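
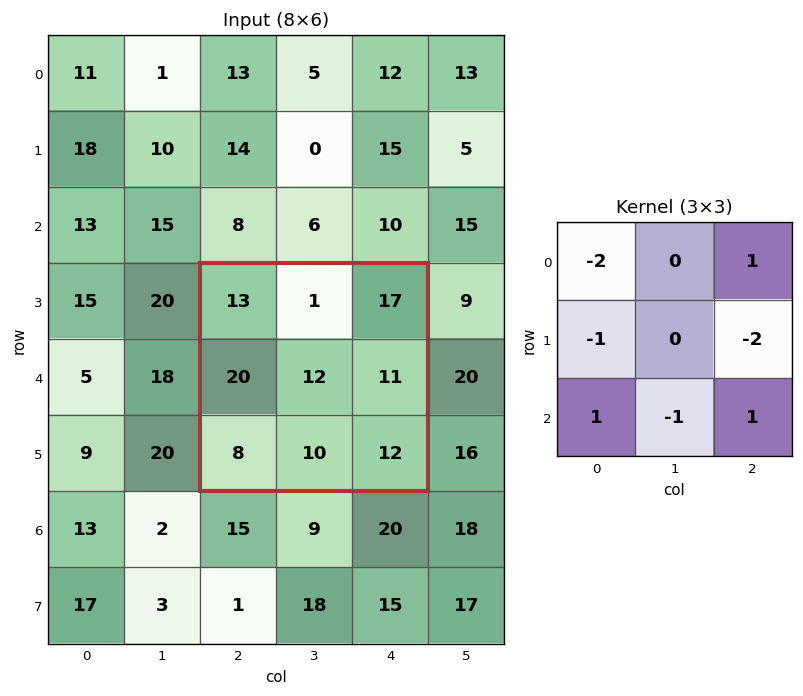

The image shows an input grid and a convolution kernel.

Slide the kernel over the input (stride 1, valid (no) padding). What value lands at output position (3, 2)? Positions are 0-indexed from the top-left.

-41

The receptive field on the input at this output position is [13 1 17 / 20 12 11 / 8 10 12]. Elementwise product with the kernel and sum: 13·-2 + 17·1 + 20·-1 + 11·-2 + 8·1 + 10·-1 + 12·1.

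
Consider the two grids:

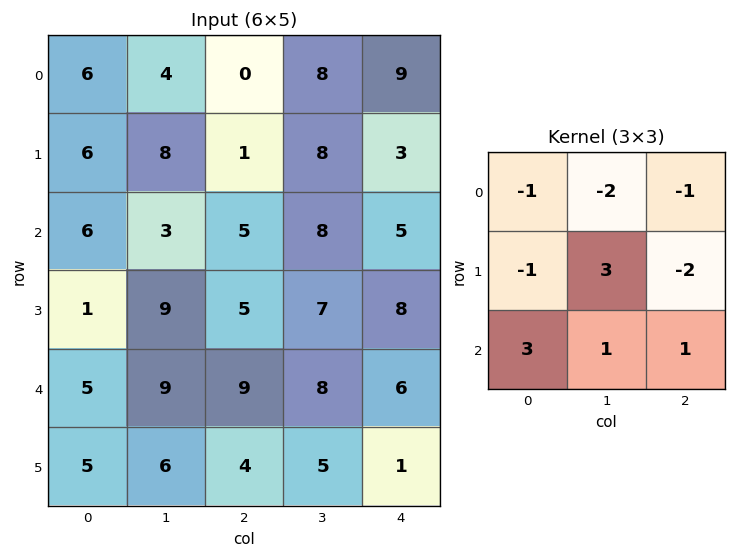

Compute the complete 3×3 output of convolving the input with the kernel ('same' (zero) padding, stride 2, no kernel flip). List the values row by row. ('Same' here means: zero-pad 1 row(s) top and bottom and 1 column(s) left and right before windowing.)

Output[0,0]: The receptive field on the zero-padded input at this output position is [0 0 0 / 0 6 4 / 0 6 8]. Elementwise product with the kernel and sum: 0·-1 + 0·-2 + 0·-1 + 0·-1 + 6·3 + 4·-2 + 0·3 + 6·1 + 8·1.
Output[0,1]: The receptive field on the zero-padded input at this output position is [0 0 0 / 4 0 8 / 8 1 8]. Elementwise product with the kernel and sum: 0·-1 + 0·-2 + 0·-1 + 4·-1 + 0·3 + 8·-2 + 8·3 + 1·1 + 8·1.

24 13 46
2 17 22
-3 3 3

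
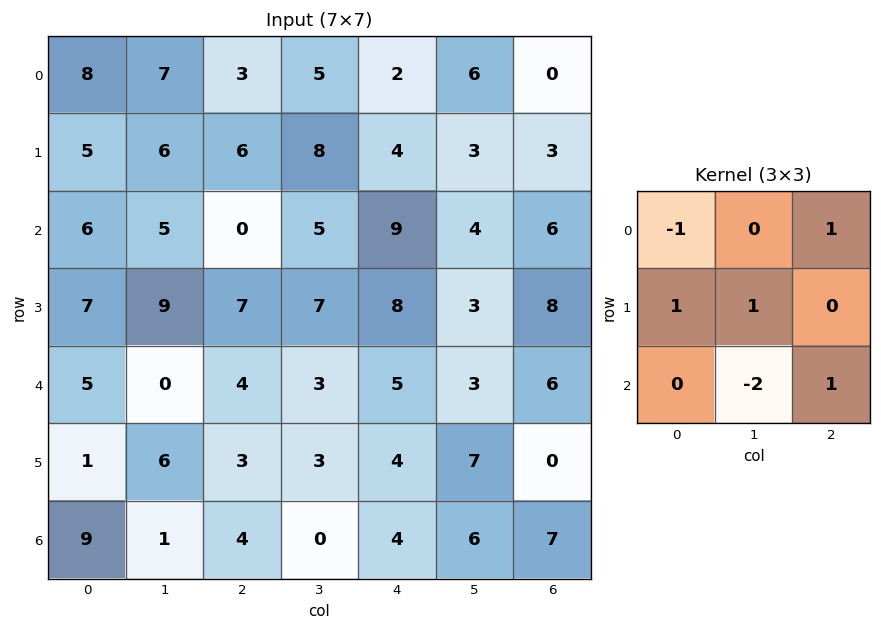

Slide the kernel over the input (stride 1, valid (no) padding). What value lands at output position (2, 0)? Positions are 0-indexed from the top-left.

14

The receptive field on the input at this output position is [6 5 0 / 7 9 7 / 5 0 4]. Elementwise product with the kernel and sum: 6·-1 + 0·1 + 7·1 + 9·1 + 0·-2 + 4·1.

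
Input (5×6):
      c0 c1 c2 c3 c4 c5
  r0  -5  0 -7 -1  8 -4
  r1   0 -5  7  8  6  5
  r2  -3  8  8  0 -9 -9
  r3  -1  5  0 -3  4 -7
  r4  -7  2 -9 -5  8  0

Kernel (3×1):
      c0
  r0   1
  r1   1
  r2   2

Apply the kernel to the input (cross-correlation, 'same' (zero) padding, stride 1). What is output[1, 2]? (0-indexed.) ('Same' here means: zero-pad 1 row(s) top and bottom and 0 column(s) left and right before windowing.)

16

The receptive field on the zero-padded input at this output position is [-7 / 7 / 8]. Elementwise product with the kernel and sum: -7·1 + 7·1 + 8·2.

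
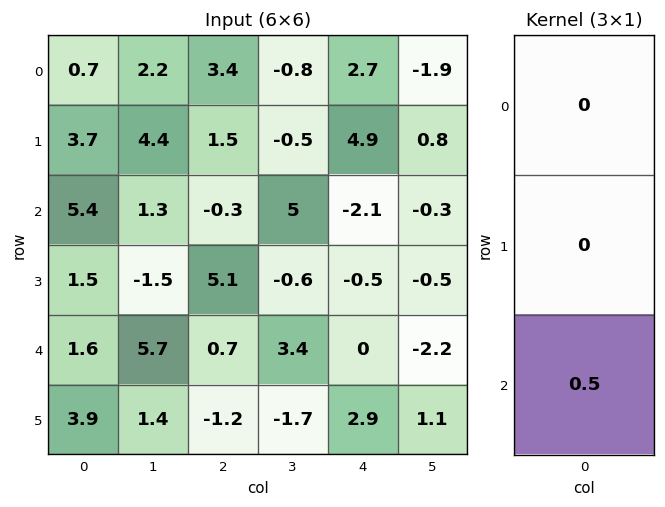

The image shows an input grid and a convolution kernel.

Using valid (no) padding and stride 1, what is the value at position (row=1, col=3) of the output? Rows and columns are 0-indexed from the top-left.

The receptive field on the input at this output position is [-0.5 / 5 / -0.6]. Elementwise product with the kernel and sum: -0.6·0.5.

-0.3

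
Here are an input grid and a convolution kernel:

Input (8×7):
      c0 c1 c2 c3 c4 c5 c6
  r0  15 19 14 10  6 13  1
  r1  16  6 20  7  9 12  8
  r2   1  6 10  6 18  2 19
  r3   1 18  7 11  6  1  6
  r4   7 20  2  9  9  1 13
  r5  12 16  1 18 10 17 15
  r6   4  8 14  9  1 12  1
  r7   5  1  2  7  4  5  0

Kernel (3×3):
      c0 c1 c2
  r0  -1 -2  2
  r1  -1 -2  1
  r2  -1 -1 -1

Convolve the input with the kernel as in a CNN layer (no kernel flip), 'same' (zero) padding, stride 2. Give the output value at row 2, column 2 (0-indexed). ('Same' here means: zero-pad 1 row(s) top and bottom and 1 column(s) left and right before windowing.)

The receptive field on the zero-padded input at this output position is [11 6 1 / 9 9 1 / 18 10 17]. Elementwise product with the kernel and sum: 11·-1 + 6·-2 + 1·2 + 9·-1 + 9·-2 + 1·1 + 18·-1 + 10·-1 + 17·-1.

-92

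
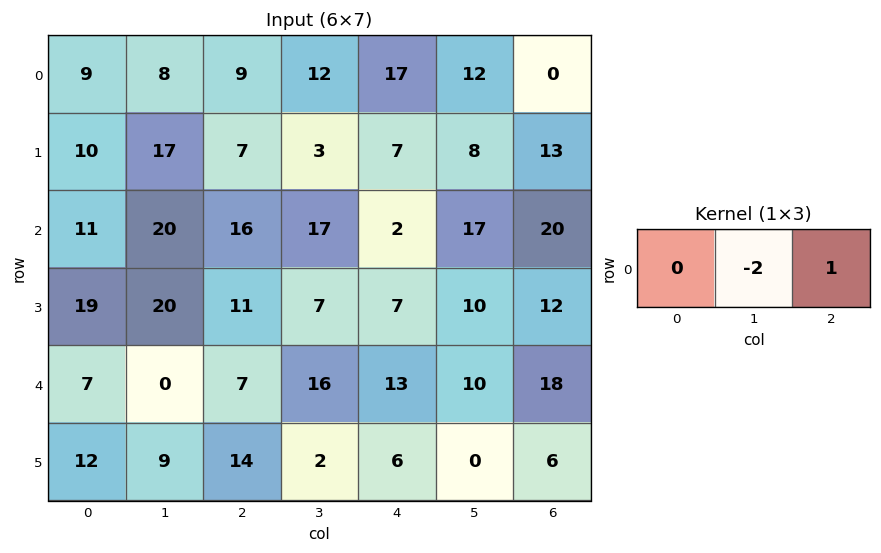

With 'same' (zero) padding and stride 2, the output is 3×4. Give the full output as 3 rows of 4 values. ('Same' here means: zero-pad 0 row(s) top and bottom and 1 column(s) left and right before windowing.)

Output[0,0]: The receptive field on the zero-padded input at this output position is [0 9 8]. Elementwise product with the kernel and sum: 9·-2 + 8·1.
Output[0,1]: The receptive field on the zero-padded input at this output position is [8 9 12]. Elementwise product with the kernel and sum: 9·-2 + 12·1.

-10 -6 -22 0
-2 -15 13 -40
-14 2 -16 -36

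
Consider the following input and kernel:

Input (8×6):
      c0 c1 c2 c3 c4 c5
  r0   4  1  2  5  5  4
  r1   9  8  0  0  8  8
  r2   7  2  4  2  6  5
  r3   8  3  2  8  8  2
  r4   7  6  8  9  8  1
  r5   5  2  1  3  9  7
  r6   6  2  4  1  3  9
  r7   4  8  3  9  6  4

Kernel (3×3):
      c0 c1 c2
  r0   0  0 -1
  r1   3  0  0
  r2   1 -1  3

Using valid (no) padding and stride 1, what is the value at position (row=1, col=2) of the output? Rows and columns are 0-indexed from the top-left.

The receptive field on the input at this output position is [0 0 8 / 4 2 6 / 2 8 8]. Elementwise product with the kernel and sum: 8·-1 + 4·3 + 2·1 + 8·-1 + 8·3.

22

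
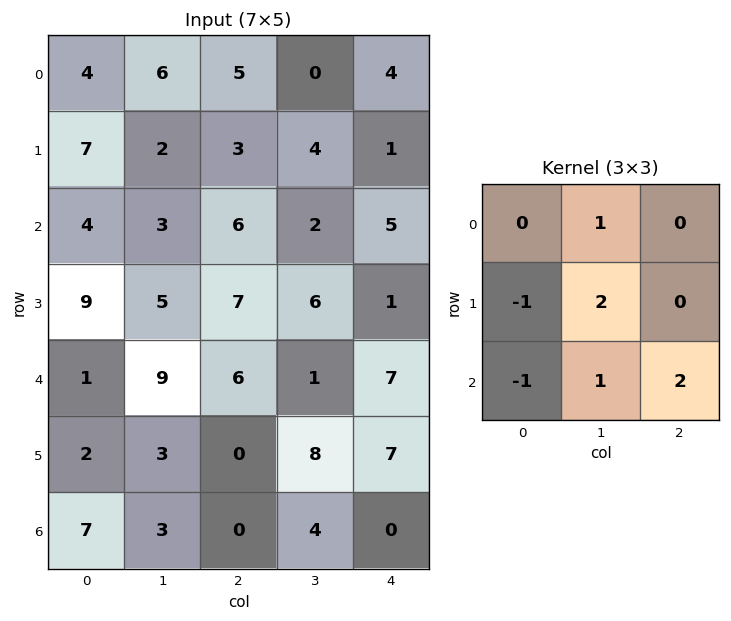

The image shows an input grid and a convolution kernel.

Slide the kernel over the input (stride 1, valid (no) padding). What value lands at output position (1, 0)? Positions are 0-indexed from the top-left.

14

The receptive field on the input at this output position is [7 2 3 / 4 3 6 / 9 5 7]. Elementwise product with the kernel and sum: 2·1 + 4·-1 + 3·2 + 9·-1 + 5·1 + 7·2.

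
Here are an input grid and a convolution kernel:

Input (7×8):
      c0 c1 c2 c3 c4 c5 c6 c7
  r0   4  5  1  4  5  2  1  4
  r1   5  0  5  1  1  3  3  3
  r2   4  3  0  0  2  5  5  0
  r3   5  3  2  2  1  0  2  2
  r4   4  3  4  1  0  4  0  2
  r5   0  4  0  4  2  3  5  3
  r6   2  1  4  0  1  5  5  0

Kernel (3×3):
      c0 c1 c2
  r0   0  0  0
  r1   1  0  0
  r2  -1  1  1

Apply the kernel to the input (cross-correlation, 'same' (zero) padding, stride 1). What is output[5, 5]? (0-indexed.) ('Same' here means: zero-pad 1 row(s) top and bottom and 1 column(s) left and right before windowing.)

The receptive field on the zero-padded input at this output position is [0 4 0 / 2 3 5 / 1 5 5]. Elementwise product with the kernel and sum: 2·1 + 1·-1 + 5·1 + 5·1.

11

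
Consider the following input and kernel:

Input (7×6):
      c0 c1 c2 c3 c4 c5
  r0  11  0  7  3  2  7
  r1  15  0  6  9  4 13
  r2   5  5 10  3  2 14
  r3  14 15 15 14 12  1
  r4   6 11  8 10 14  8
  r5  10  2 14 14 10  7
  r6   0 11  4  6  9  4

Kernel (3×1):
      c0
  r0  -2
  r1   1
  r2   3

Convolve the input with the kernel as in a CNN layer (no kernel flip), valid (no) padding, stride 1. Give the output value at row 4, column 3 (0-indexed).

The receptive field on the input at this output position is [10 / 14 / 6]. Elementwise product with the kernel and sum: 10·-2 + 14·1 + 6·3.

12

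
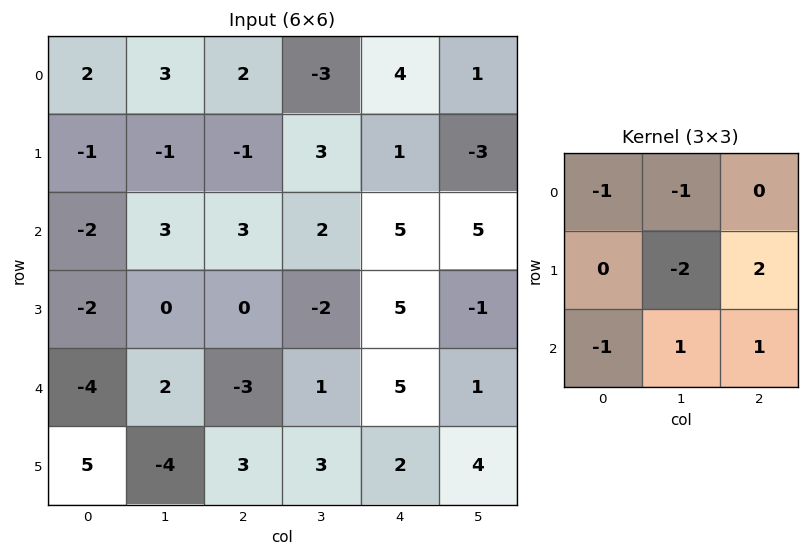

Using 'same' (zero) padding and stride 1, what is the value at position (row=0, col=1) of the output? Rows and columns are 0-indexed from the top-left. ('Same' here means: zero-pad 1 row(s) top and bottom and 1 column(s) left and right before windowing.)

-3

The receptive field on the zero-padded input at this output position is [0 0 0 / 2 3 2 / -1 -1 -1]. Elementwise product with the kernel and sum: 0·-1 + 0·-1 + 3·-2 + 2·2 + -1·-1 + -1·1 + -1·1.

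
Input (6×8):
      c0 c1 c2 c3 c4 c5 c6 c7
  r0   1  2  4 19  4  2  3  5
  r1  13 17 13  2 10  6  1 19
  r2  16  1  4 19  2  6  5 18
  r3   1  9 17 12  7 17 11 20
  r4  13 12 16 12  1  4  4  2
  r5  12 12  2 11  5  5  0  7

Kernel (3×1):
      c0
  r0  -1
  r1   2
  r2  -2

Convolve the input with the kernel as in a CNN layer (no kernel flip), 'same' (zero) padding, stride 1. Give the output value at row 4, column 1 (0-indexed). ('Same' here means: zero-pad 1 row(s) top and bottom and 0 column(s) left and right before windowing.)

The receptive field on the zero-padded input at this output position is [9 / 12 / 12]. Elementwise product with the kernel and sum: 9·-1 + 12·2 + 12·-2.

-9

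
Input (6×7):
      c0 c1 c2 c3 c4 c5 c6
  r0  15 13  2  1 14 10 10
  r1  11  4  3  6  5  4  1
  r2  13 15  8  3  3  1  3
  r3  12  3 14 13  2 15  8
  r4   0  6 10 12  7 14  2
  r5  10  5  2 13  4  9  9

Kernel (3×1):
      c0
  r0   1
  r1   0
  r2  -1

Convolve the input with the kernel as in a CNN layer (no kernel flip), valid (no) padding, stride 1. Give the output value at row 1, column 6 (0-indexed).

The receptive field on the input at this output position is [1 / 3 / 8]. Elementwise product with the kernel and sum: 1·1 + 8·-1.

-7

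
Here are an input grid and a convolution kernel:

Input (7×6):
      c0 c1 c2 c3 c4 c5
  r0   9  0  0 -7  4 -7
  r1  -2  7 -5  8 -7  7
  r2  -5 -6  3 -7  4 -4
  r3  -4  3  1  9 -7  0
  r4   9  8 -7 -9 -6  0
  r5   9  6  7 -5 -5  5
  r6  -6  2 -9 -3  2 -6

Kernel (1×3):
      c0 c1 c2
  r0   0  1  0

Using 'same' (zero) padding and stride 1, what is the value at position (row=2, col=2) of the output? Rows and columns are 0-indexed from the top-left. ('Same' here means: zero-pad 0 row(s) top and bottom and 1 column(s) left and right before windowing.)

The receptive field on the zero-padded input at this output position is [-6 3 -7]. Elementwise product with the kernel and sum: 3·1.

3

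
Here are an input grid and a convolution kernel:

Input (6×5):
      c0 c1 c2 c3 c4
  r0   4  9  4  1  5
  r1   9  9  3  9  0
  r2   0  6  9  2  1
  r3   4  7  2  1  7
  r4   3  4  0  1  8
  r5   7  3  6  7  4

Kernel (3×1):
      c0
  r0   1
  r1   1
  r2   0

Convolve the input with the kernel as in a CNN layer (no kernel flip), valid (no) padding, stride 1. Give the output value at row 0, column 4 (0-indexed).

5

The receptive field on the input at this output position is [5 / 0 / 1]. Elementwise product with the kernel and sum: 5·1 + 0·1.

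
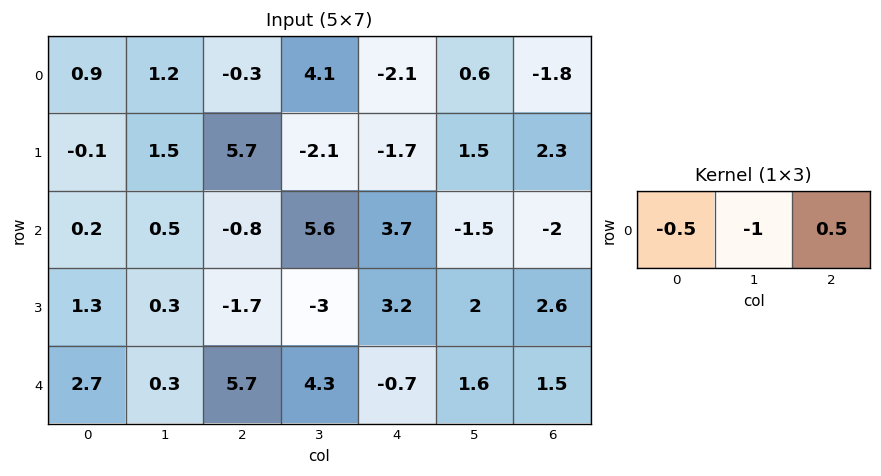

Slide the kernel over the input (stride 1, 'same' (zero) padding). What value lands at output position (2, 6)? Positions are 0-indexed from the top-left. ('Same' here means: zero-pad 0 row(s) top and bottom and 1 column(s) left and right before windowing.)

The receptive field on the zero-padded input at this output position is [-1.5 -2 0]. Elementwise product with the kernel and sum: -1.5·-0.5 + -2·-1 + 0·0.5.

2.75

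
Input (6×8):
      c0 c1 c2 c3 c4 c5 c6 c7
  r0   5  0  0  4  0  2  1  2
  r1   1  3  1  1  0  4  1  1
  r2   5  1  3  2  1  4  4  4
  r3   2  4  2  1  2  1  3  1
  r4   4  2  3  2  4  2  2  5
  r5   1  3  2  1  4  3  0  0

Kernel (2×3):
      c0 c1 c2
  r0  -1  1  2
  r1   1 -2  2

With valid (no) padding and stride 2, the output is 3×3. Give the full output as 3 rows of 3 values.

Output[0,0]: The receptive field on the input at this output position is [5 0 0 / 1 3 1]. Elementwise product with the kernel and sum: 5·-1 + 0·1 + 0·2 + 1·1 + 3·-2 + 1·2.
Output[0,1]: The receptive field on the input at this output position is [0 4 0 / 1 1 0]. Elementwise product with the kernel and sum: 0·-1 + 4·1 + 0·2 + 1·1 + 1·-2 + 0·2.

-8 3 -2
0 5 17
3 15 0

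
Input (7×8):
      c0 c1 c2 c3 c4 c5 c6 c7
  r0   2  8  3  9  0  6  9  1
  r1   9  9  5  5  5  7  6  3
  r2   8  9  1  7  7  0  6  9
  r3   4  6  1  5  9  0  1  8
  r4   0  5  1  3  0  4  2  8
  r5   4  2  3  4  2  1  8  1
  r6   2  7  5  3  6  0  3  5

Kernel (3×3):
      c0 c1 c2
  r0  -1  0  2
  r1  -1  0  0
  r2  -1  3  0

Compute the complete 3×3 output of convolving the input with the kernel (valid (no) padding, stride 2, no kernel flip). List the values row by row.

Output[0,0]: The receptive field on the input at this output position is [2 8 3 / 9 9 5 / 8 9 1]. Elementwise product with the kernel and sum: 2·-1 + 3·2 + 9·-1 + 8·-1 + 9·3.

14 12 6
5 20 8
17 0 -4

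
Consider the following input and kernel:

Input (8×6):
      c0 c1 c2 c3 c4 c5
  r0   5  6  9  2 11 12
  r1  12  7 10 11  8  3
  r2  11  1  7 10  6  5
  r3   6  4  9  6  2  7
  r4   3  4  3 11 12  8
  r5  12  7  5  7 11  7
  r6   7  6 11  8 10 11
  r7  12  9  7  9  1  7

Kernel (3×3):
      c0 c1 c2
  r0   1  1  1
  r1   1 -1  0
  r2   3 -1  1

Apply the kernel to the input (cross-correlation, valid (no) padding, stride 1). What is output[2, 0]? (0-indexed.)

29

The receptive field on the input at this output position is [11 1 7 / 6 4 9 / 3 4 3]. Elementwise product with the kernel and sum: 11·1 + 1·1 + 7·1 + 6·1 + 4·-1 + 3·3 + 4·-1 + 3·1.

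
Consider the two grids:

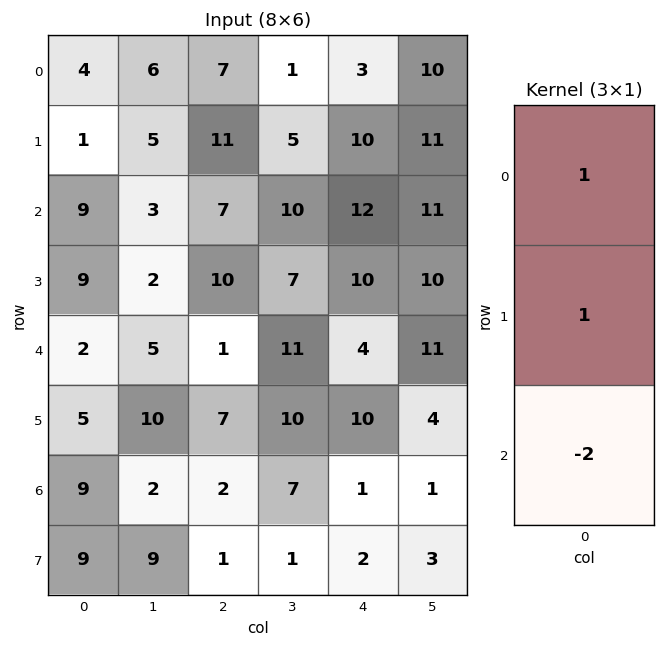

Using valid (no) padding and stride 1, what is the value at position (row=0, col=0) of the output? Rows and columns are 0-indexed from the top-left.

-13

The receptive field on the input at this output position is [4 / 1 / 9]. Elementwise product with the kernel and sum: 4·1 + 1·1 + 9·-2.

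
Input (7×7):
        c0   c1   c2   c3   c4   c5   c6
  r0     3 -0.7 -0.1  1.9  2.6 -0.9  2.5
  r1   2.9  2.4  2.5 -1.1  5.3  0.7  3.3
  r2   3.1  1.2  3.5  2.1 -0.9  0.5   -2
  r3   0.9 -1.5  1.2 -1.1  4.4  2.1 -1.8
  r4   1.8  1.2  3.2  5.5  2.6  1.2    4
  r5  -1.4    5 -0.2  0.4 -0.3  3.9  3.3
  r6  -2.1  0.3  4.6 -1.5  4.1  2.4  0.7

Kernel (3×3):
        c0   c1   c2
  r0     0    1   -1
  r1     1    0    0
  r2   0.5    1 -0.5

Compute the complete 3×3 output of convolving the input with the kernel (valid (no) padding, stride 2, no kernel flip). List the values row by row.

Output[0,0]: The receptive field on the input at this output position is [3 -0.7 -0.1 / 2.9 2.4 2.5 / 3.1 1.2 3.5]. Elementwise product with the kernel and sum: -0.7·1 + -0.1·-1 + 2.9·1 + 3.1·0.5 + 1.2·1 + 3.5·-0.5.

3.3 6.1 2.95
-0.9 10 7.4
-6.45 1.45 1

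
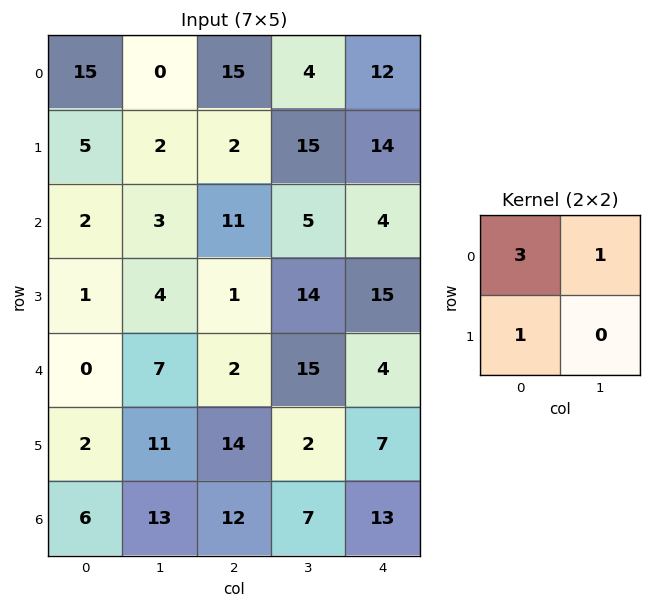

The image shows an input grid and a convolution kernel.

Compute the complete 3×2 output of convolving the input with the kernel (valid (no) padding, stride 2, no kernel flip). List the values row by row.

50 51
10 39
9 35

Output[0,0]: The receptive field on the input at this output position is [15 0 / 5 2]. Elementwise product with the kernel and sum: 15·3 + 0·1 + 5·1.
Output[0,1]: The receptive field on the input at this output position is [15 4 / 2 15]. Elementwise product with the kernel and sum: 15·3 + 4·1 + 2·1.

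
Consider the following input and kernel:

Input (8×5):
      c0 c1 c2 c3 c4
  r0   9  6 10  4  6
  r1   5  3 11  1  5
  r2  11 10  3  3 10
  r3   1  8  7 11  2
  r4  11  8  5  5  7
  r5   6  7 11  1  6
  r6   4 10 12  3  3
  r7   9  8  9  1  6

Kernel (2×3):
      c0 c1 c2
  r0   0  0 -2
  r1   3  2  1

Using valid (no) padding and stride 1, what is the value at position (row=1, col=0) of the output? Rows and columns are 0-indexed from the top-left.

The receptive field on the input at this output position is [5 3 11 / 11 10 3]. Elementwise product with the kernel and sum: 11·-2 + 11·3 + 10·2 + 3·1.

34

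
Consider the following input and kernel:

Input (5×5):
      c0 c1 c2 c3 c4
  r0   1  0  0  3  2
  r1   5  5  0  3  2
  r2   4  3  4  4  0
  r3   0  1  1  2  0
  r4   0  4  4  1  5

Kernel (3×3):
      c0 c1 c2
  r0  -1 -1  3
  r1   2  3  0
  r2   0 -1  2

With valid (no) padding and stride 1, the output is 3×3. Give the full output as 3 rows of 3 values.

29 23 8
8 25 21
12 8 9

Output[0,0]: The receptive field on the input at this output position is [1 0 0 / 5 5 0 / 4 3 4]. Elementwise product with the kernel and sum: 1·-1 + 0·-1 + 0·3 + 5·2 + 5·3 + 3·-1 + 4·2.
Output[0,1]: The receptive field on the input at this output position is [0 0 3 / 5 0 3 / 3 4 4]. Elementwise product with the kernel and sum: 0·-1 + 0·-1 + 3·3 + 5·2 + 0·3 + 4·-1 + 4·2.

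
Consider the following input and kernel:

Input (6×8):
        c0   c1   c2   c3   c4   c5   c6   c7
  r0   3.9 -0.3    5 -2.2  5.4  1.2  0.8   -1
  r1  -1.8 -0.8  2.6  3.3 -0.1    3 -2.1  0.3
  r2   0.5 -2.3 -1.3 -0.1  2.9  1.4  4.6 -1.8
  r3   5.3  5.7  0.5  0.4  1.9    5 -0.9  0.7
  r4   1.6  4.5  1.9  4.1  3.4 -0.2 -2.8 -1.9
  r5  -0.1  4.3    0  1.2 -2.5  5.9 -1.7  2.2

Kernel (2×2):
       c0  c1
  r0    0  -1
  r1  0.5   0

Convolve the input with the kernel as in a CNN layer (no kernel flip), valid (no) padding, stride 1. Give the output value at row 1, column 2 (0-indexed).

-3.95

The receptive field on the input at this output position is [2.6 3.3 / -1.3 -0.1]. Elementwise product with the kernel and sum: 3.3·-1 + -1.3·0.5.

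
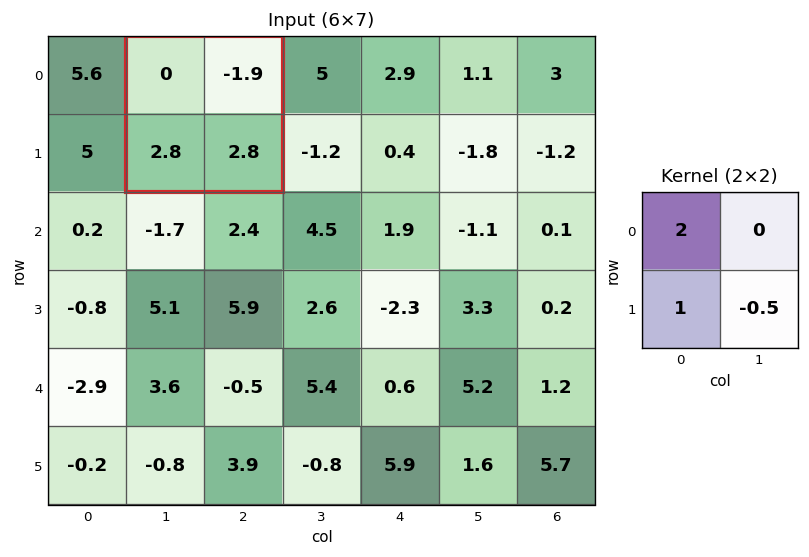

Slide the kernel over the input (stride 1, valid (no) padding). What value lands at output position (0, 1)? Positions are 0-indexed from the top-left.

1.4

The receptive field on the input at this output position is [0 -1.9 / 2.8 2.8]. Elementwise product with the kernel and sum: 0·2 + 2.8·1 + 2.8·-0.5.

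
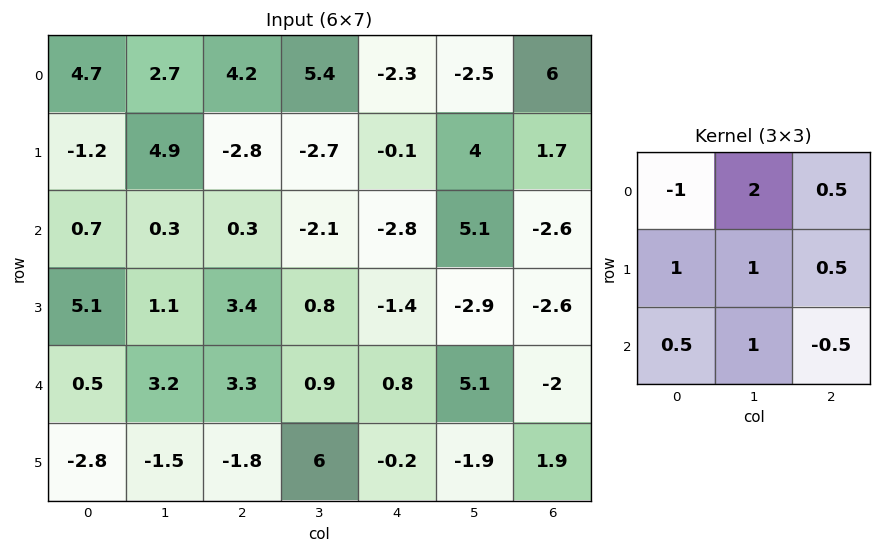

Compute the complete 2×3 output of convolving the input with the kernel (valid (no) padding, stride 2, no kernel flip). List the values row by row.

5.6 -0.65 10.05
9.75 -0.25 12.6

Output[0,0]: The receptive field on the input at this output position is [4.7 2.7 4.2 / -1.2 4.9 -2.8 / 0.7 0.3 0.3]. Elementwise product with the kernel and sum: 4.7·-1 + 2.7·2 + 4.2·0.5 + -1.2·1 + 4.9·1 + -2.8·0.5 + 0.7·0.5 + 0.3·1 + 0.3·-0.5.
Output[0,1]: The receptive field on the input at this output position is [4.2 5.4 -2.3 / -2.8 -2.7 -0.1 / 0.3 -2.1 -2.8]. Elementwise product with the kernel and sum: 4.2·-1 + 5.4·2 + -2.3·0.5 + -2.8·1 + -2.7·1 + -0.1·0.5 + 0.3·0.5 + -2.1·1 + -2.8·-0.5.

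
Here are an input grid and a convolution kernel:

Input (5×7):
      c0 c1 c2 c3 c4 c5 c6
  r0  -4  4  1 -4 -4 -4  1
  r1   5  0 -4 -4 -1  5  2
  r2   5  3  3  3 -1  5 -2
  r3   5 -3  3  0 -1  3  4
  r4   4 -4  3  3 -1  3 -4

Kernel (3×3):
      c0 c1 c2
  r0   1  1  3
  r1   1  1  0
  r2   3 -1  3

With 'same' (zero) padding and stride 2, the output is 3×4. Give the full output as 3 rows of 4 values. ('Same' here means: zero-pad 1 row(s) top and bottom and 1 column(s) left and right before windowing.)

Output[0,0]: The receptive field on the zero-padded input at this output position is [0 0 0 / 0 -4 4 / 0 5 0]. Elementwise product with the kernel and sum: 0·1 + 0·1 + 0·3 + 0·1 + -4·1 + 0·3 + 5·-1 + 0·3.
Output[0,1]: The receptive field on the zero-padded input at this output position is [0 0 0 / 4 1 -4 / 0 -4 -4]. Elementwise product with the kernel and sum: 0·1 + 0·1 + 0·3 + 4·1 + 1·1 + 0·3 + -4·-1 + -4·3.

-9 -3 -4 10
-4 -22 22 15
0 -1 10 6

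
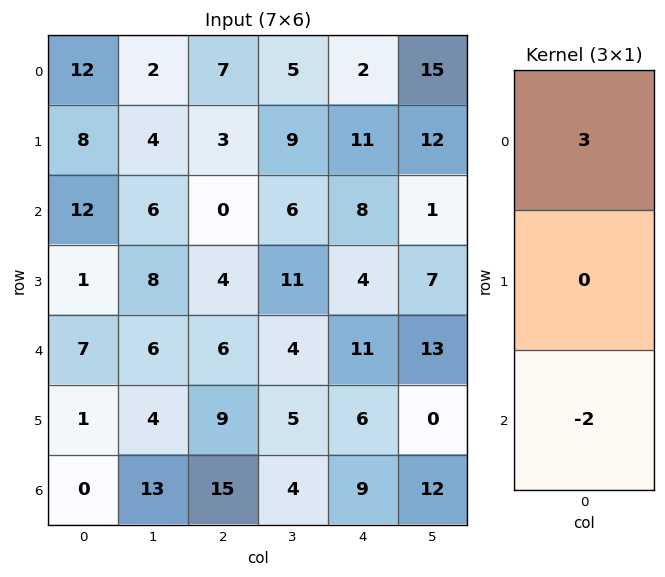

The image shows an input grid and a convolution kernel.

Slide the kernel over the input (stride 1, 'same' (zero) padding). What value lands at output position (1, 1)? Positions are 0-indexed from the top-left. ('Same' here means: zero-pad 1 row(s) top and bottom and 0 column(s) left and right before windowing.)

The receptive field on the zero-padded input at this output position is [2 / 4 / 6]. Elementwise product with the kernel and sum: 2·3 + 6·-2.

-6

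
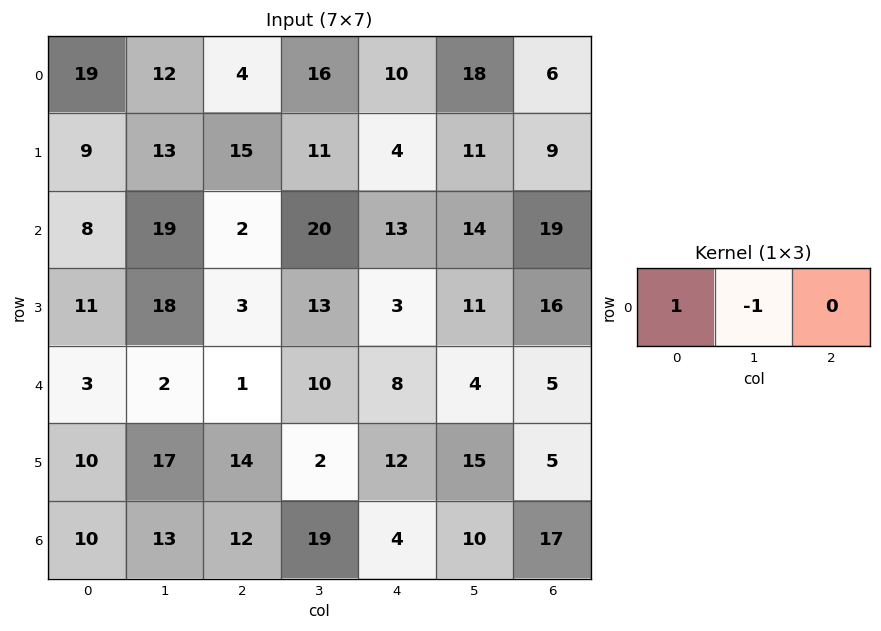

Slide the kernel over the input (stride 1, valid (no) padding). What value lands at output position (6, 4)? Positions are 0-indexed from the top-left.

The receptive field on the input at this output position is [4 10 17]. Elementwise product with the kernel and sum: 4·1 + 10·-1.

-6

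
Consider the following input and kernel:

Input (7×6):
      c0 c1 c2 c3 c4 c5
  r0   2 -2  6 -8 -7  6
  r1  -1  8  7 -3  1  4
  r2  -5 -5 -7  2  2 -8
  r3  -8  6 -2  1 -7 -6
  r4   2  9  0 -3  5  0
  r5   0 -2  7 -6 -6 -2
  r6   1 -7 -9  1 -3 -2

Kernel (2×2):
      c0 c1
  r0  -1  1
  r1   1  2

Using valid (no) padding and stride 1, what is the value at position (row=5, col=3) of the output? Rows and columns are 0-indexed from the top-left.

The receptive field on the input at this output position is [-6 -6 / 1 -3]. Elementwise product with the kernel and sum: -6·-1 + -6·1 + 1·1 + -3·2.

-5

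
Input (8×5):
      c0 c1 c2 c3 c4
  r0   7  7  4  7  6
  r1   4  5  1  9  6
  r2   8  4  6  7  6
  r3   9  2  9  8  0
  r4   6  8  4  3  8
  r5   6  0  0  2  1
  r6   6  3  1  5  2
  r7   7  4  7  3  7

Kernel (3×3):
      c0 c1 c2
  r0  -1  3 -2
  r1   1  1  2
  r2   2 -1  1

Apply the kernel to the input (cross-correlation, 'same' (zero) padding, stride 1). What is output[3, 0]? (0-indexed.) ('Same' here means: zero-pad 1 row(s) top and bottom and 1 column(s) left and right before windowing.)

31

The receptive field on the zero-padded input at this output position is [0 8 4 / 0 9 2 / 0 6 8]. Elementwise product with the kernel and sum: 0·-1 + 8·3 + 4·-2 + 0·1 + 9·1 + 2·2 + 0·2 + 6·-1 + 8·1.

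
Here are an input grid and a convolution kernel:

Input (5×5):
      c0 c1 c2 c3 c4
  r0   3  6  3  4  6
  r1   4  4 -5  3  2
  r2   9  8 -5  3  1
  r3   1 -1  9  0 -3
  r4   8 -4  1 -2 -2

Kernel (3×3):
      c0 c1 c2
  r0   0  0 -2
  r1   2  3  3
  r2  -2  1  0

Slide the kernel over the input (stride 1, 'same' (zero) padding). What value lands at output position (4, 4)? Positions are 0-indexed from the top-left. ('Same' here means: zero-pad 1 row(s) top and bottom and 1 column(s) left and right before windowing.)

The receptive field on the zero-padded input at this output position is [0 -3 0 / -2 -2 0 / 0 0 0]. Elementwise product with the kernel and sum: 0·-2 + -2·2 + -2·3 + 0·3 + 0·-2 + 0·1.

-10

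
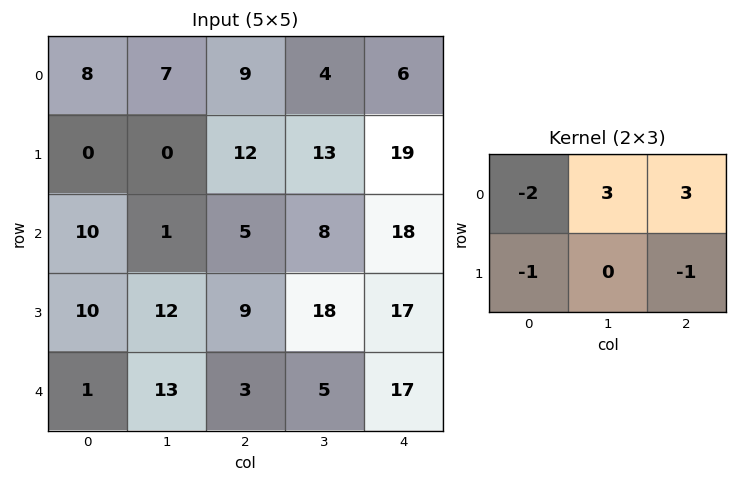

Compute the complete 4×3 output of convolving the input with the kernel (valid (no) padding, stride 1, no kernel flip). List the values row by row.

20 12 -19
21 66 49
-21 7 42
39 39 67

Output[0,0]: The receptive field on the input at this output position is [8 7 9 / 0 0 12]. Elementwise product with the kernel and sum: 8·-2 + 7·3 + 9·3 + 0·-1 + 12·-1.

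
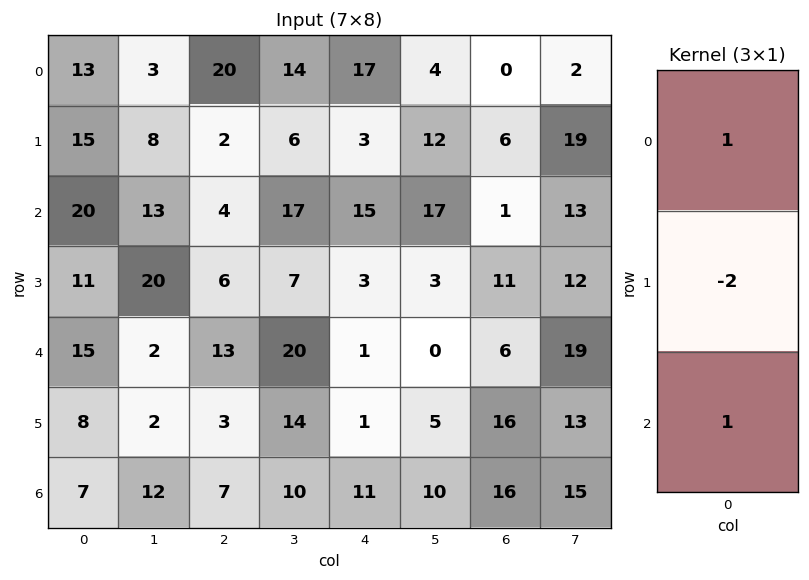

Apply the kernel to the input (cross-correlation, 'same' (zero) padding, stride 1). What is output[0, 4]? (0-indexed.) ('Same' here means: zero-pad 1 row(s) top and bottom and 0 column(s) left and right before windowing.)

-31

The receptive field on the zero-padded input at this output position is [0 / 17 / 3]. Elementwise product with the kernel and sum: 0·1 + 17·-2 + 3·1.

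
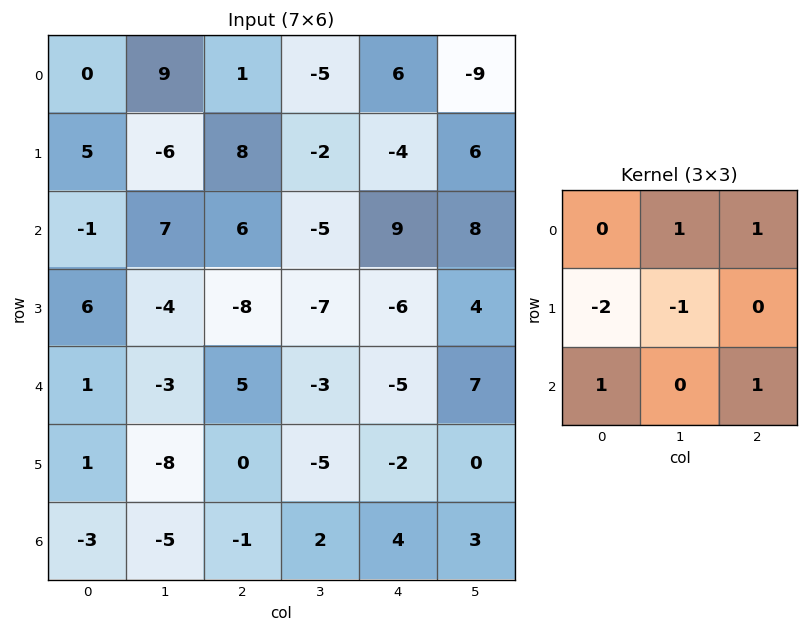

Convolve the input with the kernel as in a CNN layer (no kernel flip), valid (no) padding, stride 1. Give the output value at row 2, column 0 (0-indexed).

The receptive field on the input at this output position is [-1 7 6 / 6 -4 -8 / 1 -3 5]. Elementwise product with the kernel and sum: 7·1 + 6·1 + 6·-2 + -4·-1 + 1·1 + 5·1.

11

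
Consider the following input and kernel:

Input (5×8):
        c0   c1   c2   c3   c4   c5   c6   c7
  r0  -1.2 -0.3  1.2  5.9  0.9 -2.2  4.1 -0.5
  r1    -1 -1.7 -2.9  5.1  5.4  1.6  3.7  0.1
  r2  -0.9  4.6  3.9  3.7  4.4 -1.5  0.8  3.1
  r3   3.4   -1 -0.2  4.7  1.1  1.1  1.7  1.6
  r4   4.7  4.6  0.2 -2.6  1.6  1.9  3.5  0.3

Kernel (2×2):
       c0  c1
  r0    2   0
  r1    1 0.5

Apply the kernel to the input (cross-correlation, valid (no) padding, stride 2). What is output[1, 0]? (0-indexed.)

1.1

The receptive field on the input at this output position is [-0.9 4.6 / 3.4 -1]. Elementwise product with the kernel and sum: -0.9·2 + 3.4·1 + -1·0.5.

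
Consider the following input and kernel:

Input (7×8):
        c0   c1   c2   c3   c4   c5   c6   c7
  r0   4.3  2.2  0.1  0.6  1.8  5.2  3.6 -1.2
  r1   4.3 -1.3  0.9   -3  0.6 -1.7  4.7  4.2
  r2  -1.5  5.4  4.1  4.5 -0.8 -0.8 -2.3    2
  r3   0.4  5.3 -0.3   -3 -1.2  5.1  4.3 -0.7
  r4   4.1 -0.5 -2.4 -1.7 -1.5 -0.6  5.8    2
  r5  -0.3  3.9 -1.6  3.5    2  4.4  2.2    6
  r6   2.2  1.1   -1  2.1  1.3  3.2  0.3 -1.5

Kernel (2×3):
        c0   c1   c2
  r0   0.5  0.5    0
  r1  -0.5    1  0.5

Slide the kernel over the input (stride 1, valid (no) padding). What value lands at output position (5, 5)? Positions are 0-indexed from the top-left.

1.25

The receptive field on the input at this output position is [4.4 2.2 6 / 3.2 0.3 -1.5]. Elementwise product with the kernel and sum: 4.4·0.5 + 2.2·0.5 + 3.2·-0.5 + 0.3·1 + -1.5·0.5.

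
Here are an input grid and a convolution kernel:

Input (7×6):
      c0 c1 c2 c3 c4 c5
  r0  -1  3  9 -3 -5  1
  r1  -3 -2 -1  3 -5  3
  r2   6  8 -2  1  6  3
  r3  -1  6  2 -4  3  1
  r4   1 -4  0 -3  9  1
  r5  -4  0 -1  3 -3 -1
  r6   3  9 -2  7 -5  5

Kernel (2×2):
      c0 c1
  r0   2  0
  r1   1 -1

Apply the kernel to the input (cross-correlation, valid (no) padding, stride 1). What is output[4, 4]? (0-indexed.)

The receptive field on the input at this output position is [9 1 / -3 -1]. Elementwise product with the kernel and sum: 9·2 + -3·1 + -1·-1.

16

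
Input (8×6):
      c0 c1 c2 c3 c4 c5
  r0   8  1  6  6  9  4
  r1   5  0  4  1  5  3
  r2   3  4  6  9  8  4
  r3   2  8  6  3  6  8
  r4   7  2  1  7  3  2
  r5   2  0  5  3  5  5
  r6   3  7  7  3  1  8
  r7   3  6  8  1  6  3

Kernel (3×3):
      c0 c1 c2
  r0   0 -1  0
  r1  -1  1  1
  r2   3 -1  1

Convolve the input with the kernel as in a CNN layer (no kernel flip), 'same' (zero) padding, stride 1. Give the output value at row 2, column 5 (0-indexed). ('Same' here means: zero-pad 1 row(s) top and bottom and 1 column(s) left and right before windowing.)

3

The receptive field on the zero-padded input at this output position is [5 3 0 / 8 4 0 / 6 8 0]. Elementwise product with the kernel and sum: 3·-1 + 8·-1 + 4·1 + 0·1 + 6·3 + 8·-1 + 0·1.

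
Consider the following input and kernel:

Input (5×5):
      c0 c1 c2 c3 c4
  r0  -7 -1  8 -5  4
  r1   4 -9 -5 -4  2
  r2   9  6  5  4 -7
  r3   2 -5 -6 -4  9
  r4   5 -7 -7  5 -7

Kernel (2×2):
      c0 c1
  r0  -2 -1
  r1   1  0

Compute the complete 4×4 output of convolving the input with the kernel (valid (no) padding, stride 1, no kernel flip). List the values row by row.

Output[0,0]: The receptive field on the input at this output position is [-7 -1 / 4 -9]. Elementwise product with the kernel and sum: -7·-2 + -1·-1 + 4·1.

19 -15 -16 2
10 29 19 10
-22 -22 -20 -5
6 9 9 4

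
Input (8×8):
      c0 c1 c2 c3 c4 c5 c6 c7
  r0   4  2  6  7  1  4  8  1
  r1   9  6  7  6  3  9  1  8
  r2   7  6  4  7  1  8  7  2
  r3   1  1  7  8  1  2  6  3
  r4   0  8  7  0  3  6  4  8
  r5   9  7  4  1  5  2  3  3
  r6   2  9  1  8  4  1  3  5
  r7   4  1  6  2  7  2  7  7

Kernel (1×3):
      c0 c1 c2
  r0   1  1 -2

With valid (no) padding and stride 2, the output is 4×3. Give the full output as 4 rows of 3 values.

-6 11 -11
5 9 -5
-6 1 1
9 1 -1

Output[0,0]: The receptive field on the input at this output position is [4 2 6]. Elementwise product with the kernel and sum: 4·1 + 2·1 + 6·-2.
Output[0,1]: The receptive field on the input at this output position is [6 7 1]. Elementwise product with the kernel and sum: 6·1 + 7·1 + 1·-2.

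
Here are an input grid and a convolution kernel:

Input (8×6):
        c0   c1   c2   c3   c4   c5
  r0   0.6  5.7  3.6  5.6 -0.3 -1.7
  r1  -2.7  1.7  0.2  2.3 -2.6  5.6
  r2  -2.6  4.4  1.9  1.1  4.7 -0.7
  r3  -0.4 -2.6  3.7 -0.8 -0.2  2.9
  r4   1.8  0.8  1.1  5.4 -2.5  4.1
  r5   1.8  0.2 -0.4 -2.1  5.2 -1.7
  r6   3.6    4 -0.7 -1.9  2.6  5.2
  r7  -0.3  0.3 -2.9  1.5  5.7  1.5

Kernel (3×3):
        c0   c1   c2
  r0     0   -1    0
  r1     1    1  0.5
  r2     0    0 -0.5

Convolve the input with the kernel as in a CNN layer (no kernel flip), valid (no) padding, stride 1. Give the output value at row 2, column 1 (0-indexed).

-3.9

The receptive field on the input at this output position is [4.4 1.9 1.1 / -2.6 3.7 -0.8 / 0.8 1.1 5.4]. Elementwise product with the kernel and sum: 1.9·-1 + -2.6·1 + 3.7·1 + -0.8·0.5 + 5.4·-0.5.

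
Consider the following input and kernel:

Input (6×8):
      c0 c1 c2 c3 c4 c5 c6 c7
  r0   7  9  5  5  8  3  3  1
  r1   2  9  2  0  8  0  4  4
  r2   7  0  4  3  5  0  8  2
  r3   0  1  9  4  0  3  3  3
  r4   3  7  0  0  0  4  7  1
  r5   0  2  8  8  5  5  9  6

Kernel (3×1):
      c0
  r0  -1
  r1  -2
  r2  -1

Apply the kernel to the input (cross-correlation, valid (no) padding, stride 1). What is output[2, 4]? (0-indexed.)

The receptive field on the input at this output position is [5 / 0 / 0]. Elementwise product with the kernel and sum: 5·-1 + 0·-2 + 0·-1.

-5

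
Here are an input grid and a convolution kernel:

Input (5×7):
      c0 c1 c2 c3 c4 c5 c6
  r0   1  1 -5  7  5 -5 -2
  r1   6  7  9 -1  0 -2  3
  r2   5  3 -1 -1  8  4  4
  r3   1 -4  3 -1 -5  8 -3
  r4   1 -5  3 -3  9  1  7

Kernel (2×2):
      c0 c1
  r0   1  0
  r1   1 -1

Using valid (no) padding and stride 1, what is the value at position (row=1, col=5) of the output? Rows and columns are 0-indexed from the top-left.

The receptive field on the input at this output position is [-2 3 / 4 4]. Elementwise product with the kernel and sum: -2·1 + 4·1 + 4·-1.

-2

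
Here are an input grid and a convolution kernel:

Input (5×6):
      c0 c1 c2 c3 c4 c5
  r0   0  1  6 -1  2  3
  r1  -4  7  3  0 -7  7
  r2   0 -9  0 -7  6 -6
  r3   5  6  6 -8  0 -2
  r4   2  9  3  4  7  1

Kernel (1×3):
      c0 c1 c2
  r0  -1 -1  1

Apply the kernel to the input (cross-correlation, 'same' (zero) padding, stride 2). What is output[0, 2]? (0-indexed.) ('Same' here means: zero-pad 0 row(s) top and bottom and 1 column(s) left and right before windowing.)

The receptive field on the zero-padded input at this output position is [-1 2 3]. Elementwise product with the kernel and sum: -1·-1 + 2·-1 + 3·1.

2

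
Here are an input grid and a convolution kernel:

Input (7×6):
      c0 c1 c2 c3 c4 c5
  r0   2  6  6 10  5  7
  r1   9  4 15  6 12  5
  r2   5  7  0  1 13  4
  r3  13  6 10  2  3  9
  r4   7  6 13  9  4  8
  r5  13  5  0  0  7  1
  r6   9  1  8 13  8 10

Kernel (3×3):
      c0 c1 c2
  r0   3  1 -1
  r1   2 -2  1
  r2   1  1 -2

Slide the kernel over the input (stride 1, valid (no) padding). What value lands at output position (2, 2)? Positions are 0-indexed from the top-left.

The receptive field on the input at this output position is [0 1 13 / 10 2 3 / 13 9 4]. Elementwise product with the kernel and sum: 0·3 + 1·1 + 13·-1 + 10·2 + 2·-2 + 3·1 + 13·1 + 9·1 + 4·-2.

21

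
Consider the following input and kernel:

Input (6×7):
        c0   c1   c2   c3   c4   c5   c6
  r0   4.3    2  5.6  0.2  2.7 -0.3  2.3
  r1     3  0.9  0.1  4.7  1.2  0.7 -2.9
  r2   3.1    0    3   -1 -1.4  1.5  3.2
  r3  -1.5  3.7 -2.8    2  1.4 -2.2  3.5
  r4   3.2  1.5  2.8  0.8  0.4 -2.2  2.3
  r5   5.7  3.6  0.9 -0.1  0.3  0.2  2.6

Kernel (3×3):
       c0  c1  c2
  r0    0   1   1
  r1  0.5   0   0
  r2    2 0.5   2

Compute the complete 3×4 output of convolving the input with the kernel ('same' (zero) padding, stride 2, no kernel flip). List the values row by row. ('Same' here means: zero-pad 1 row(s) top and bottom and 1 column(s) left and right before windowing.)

Output[0,0]: The receptive field on the zero-padded input at this output position is [0 0 0 / 0 4.3 2 / 0 3 0.9]. Elementwise product with the kernel and sum: 0·1 + 0·1 + 0·0.5 + 0·2 + 3·0.5 + 0.9·2.
Output[0,1]: The receptive field on the zero-padded input at this output position is [0 0 0 / 2 5.6 0.2 / 0.9 0.1 4.7]. Elementwise product with the kernel and sum: 0·1 + 0·1 + 2·0.5 + 0.9·2 + 0.1·0.5 + 4.7·2.

3.3 12.25 11.5 -0.2
10.55 14.8 1.7 -4.8
12.25 7.4 -0.05 4.1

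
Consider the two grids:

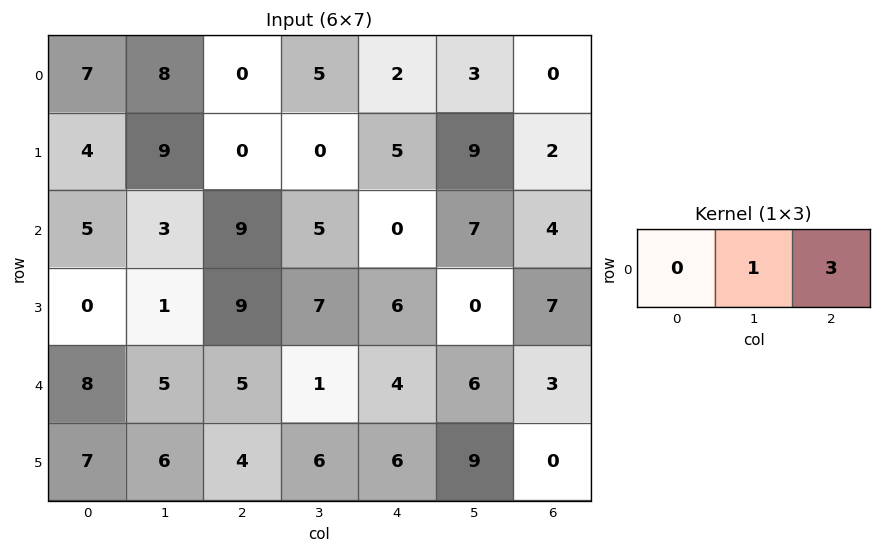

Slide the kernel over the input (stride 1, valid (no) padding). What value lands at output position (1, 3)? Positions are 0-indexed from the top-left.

The receptive field on the input at this output position is [0 5 9]. Elementwise product with the kernel and sum: 5·1 + 9·3.

32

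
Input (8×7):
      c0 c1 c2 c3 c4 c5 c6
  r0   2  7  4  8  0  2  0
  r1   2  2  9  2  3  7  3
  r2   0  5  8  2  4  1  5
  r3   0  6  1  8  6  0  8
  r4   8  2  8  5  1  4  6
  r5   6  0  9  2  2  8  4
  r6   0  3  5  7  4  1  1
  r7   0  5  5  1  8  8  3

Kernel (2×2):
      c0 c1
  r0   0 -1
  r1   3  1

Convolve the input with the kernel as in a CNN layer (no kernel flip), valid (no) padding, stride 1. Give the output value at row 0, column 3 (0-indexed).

9

The receptive field on the input at this output position is [8 0 / 2 3]. Elementwise product with the kernel and sum: 0·-1 + 2·3 + 3·1.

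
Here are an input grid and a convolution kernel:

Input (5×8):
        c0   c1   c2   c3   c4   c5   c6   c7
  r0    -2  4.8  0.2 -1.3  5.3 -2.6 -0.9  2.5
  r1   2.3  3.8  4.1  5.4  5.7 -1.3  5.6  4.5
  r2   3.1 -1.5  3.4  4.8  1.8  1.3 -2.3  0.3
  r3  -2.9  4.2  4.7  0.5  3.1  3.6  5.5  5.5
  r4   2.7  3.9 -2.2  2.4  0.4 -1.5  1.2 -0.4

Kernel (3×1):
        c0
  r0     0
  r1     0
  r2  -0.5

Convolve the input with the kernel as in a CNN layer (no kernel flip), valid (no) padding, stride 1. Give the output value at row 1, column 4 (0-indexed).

-1.55

The receptive field on the input at this output position is [5.7 / 1.8 / 3.1]. Elementwise product with the kernel and sum: 3.1·-0.5.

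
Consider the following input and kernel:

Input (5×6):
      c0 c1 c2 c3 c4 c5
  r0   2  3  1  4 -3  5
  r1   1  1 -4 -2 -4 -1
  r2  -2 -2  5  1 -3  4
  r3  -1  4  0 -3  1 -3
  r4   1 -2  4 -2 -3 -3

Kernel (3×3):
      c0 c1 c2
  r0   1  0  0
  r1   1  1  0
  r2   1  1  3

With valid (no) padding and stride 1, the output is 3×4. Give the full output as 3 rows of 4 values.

Output[0,0]: The receptive field on the input at this output position is [2 3 1 / 1 1 -4 / -2 -2 5]. Elementwise product with the kernel and sum: 2·1 + 1·1 + 1·1 + -2·1 + -2·1 + 5·3.

15 6 -8 8
0 -1 2 -15
12 -2 -5 -15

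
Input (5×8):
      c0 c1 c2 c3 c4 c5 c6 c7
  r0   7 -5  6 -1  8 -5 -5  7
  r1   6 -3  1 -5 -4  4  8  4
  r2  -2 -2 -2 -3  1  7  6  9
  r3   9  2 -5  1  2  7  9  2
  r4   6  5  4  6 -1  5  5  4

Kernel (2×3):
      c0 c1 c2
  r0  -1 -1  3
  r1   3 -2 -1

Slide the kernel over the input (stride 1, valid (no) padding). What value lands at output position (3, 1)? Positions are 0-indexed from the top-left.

7

The receptive field on the input at this output position is [2 -5 1 / 5 4 6]. Elementwise product with the kernel and sum: 2·-1 + -5·-1 + 1·3 + 5·3 + 4·-2 + 6·-1.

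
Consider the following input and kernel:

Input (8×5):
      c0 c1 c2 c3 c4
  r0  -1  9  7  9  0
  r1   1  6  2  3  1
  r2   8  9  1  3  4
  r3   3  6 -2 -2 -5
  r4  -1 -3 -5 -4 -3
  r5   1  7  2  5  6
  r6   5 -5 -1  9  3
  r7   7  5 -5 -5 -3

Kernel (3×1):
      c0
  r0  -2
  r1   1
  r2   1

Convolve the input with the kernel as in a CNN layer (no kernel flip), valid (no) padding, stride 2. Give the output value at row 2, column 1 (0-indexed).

The receptive field on the input at this output position is [-5 / 2 / -1]. Elementwise product with the kernel and sum: -5·-2 + 2·1 + -1·1.

11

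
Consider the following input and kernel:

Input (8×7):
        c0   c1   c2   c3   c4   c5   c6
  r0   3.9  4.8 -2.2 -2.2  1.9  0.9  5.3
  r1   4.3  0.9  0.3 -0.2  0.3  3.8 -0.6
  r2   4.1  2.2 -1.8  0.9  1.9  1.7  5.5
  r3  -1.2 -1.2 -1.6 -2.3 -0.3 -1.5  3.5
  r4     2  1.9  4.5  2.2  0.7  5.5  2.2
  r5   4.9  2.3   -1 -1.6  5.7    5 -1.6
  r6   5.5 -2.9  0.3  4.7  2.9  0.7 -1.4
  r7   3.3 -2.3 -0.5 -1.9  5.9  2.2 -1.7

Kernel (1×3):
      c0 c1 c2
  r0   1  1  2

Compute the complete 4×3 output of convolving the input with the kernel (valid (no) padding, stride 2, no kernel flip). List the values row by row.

4.3 -0.6 13.4
2.7 2.9 14.6
12.9 8.1 10.6
3.2 10.8 0.8

Output[0,0]: The receptive field on the input at this output position is [3.9 4.8 -2.2]. Elementwise product with the kernel and sum: 3.9·1 + 4.8·1 + -2.2·2.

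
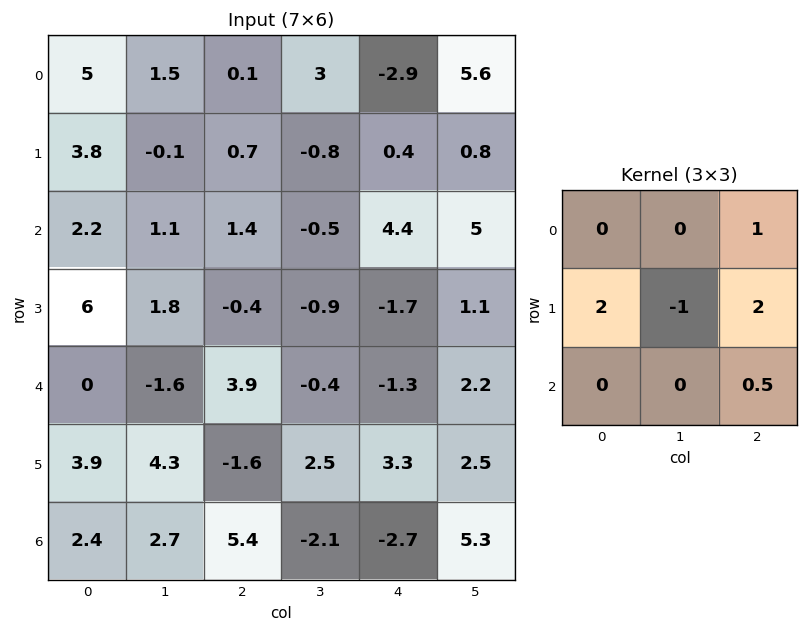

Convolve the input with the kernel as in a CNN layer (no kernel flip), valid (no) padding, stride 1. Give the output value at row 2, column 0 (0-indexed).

12.75

The receptive field on the input at this output position is [2.2 1.1 1.4 / 6 1.8 -0.4 / 0 -1.6 3.9]. Elementwise product with the kernel and sum: 1.4·1 + 6·2 + 1.8·-1 + -0.4·2 + 3.9·0.5.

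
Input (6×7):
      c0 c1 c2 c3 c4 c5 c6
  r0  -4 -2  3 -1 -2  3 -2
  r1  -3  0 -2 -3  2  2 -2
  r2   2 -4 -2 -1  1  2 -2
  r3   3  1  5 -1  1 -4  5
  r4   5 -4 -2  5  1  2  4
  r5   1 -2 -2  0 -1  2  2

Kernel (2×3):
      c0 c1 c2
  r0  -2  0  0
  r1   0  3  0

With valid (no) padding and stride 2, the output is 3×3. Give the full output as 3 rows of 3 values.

8 -15 10
-1 1 -14
-16 4 4

Output[0,0]: The receptive field on the input at this output position is [-4 -2 3 / -3 0 -2]. Elementwise product with the kernel and sum: -4·-2 + 0·3.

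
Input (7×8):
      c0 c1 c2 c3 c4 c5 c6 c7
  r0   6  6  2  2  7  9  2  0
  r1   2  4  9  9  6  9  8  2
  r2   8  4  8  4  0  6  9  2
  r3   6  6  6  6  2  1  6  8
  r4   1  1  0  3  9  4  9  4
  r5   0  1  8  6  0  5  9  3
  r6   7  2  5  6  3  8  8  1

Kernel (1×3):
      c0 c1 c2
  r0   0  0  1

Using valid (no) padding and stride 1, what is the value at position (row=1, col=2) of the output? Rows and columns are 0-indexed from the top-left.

6

The receptive field on the input at this output position is [9 9 6]. Elementwise product with the kernel and sum: 6·1.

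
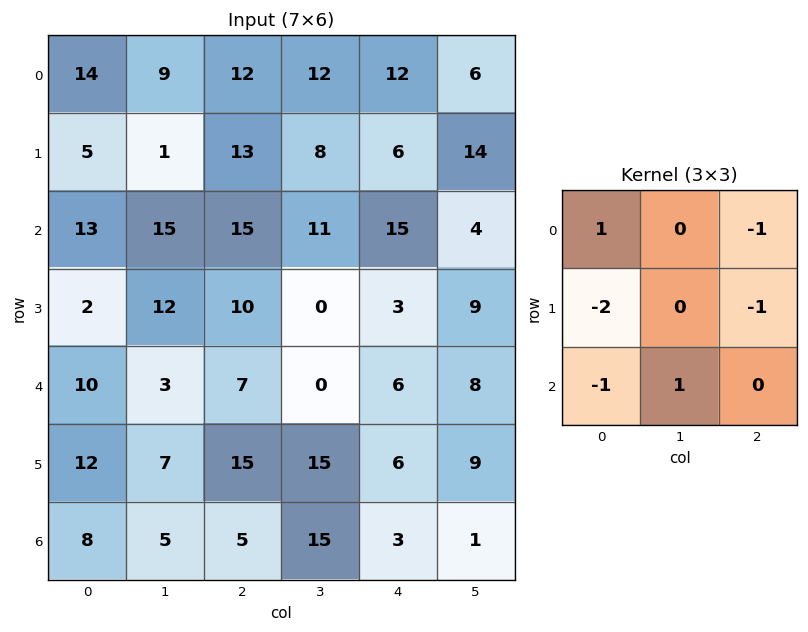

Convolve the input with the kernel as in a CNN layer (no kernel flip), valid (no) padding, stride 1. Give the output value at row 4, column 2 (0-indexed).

The receptive field on the input at this output position is [7 0 6 / 15 15 6 / 5 15 3]. Elementwise product with the kernel and sum: 7·1 + 6·-1 + 15·-2 + 6·-1 + 5·-1 + 15·1.

-25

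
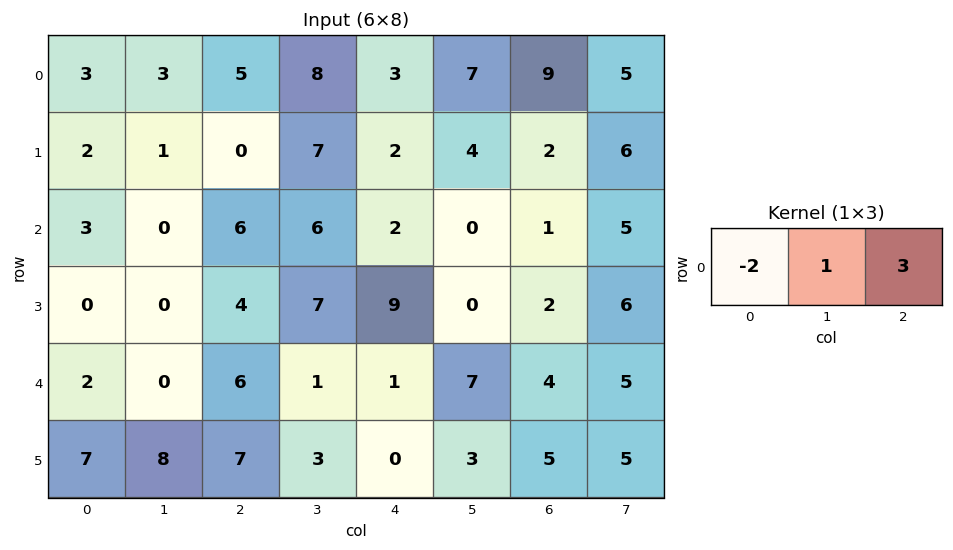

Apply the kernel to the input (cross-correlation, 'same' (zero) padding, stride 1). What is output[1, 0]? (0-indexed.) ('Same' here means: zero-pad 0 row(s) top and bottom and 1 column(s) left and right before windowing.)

The receptive field on the zero-padded input at this output position is [0 2 1]. Elementwise product with the kernel and sum: 0·-2 + 2·1 + 1·3.

5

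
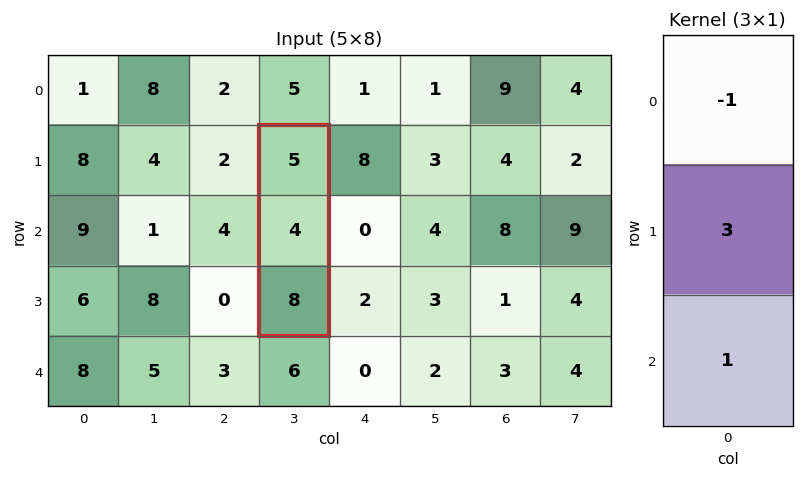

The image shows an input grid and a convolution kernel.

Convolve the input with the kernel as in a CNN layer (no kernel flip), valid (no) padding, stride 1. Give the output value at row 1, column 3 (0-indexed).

15

The receptive field on the input at this output position is [5 / 4 / 8]. Elementwise product with the kernel and sum: 5·-1 + 4·3 + 8·1.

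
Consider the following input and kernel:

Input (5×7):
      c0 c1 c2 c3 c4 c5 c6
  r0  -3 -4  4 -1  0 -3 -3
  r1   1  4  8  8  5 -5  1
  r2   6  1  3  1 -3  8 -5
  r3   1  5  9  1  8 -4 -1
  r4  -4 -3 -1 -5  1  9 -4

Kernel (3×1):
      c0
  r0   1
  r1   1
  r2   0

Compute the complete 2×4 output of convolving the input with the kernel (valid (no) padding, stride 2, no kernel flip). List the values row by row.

Output[0,0]: The receptive field on the input at this output position is [-3 / 1 / 6]. Elementwise product with the kernel and sum: -3·1 + 1·1.
Output[0,1]: The receptive field on the input at this output position is [4 / 8 / 3]. Elementwise product with the kernel and sum: 4·1 + 8·1.

-2 12 5 -2
7 12 5 -6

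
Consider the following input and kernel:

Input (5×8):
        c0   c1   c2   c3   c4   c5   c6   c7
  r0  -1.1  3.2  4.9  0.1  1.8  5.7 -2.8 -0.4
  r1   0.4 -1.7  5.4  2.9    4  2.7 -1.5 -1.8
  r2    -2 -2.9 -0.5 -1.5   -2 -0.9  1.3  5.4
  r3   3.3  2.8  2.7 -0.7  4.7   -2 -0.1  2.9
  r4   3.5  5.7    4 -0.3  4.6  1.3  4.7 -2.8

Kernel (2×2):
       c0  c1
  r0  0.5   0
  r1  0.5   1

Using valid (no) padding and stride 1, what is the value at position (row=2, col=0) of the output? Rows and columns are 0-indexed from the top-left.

The receptive field on the input at this output position is [-2 -2.9 / 3.3 2.8]. Elementwise product with the kernel and sum: -2·0.5 + 3.3·0.5 + 2.8·1.

3.45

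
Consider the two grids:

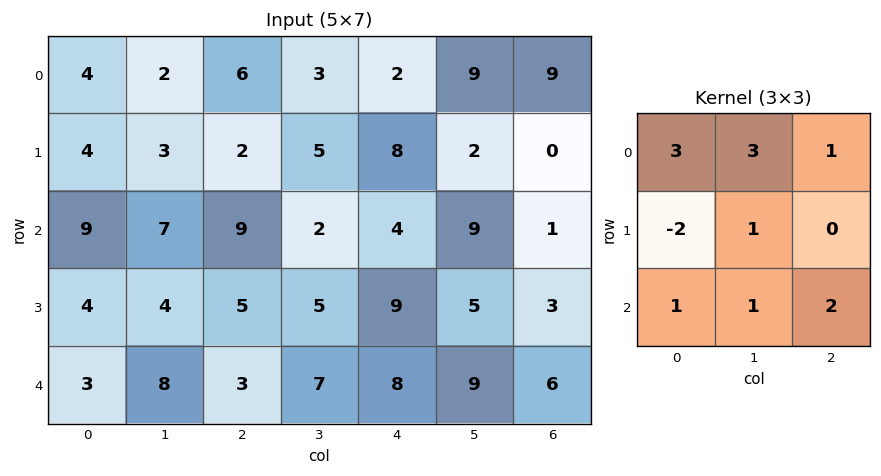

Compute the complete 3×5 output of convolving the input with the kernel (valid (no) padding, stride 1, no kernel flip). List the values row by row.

53 43 49 46 43
30 34 41 65 51
70 72 58 59 56

Output[0,0]: The receptive field on the input at this output position is [4 2 6 / 4 3 2 / 9 7 9]. Elementwise product with the kernel and sum: 4·3 + 2·3 + 6·1 + 4·-2 + 3·1 + 9·1 + 7·1 + 9·2.
Output[0,1]: The receptive field on the input at this output position is [2 6 3 / 3 2 5 / 7 9 2]. Elementwise product with the kernel and sum: 2·3 + 6·3 + 3·1 + 3·-2 + 2·1 + 7·1 + 9·1 + 2·2.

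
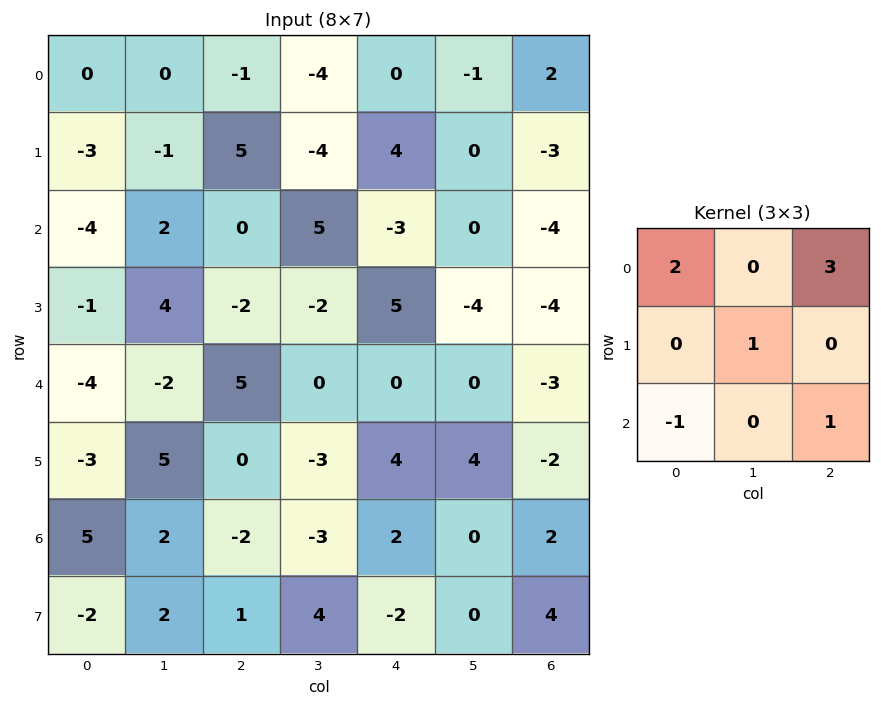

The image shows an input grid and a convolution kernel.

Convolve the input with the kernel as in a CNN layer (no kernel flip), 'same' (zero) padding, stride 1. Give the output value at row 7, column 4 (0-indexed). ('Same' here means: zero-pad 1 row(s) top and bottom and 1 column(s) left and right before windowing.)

The receptive field on the zero-padded input at this output position is [-3 2 0 / 4 -2 0 / 0 0 0]. Elementwise product with the kernel and sum: -3·2 + 0·3 + -2·1 + 0·-1 + 0·1.

-8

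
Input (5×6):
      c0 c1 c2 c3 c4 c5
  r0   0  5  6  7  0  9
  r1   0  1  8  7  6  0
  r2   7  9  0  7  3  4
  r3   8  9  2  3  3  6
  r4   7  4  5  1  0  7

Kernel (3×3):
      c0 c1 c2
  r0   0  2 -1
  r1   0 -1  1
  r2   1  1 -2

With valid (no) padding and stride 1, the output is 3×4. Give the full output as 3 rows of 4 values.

27 -1 14 -13
-2 21 3 7
12 1 17 -8

Output[0,0]: The receptive field on the input at this output position is [0 5 6 / 0 1 8 / 7 9 0]. Elementwise product with the kernel and sum: 5·2 + 6·-1 + 1·-1 + 8·1 + 7·1 + 9·1 + 0·-2.
Output[0,1]: The receptive field on the input at this output position is [5 6 7 / 1 8 7 / 9 0 7]. Elementwise product with the kernel and sum: 6·2 + 7·-1 + 8·-1 + 7·1 + 9·1 + 0·1 + 7·-2.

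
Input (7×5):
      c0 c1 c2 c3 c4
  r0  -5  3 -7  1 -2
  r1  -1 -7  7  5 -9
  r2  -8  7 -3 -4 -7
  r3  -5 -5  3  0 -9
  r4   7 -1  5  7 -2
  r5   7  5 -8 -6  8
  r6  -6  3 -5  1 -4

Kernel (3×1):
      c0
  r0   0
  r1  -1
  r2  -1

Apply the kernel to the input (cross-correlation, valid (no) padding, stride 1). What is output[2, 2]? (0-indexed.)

-8

The receptive field on the input at this output position is [-3 / 3 / 5]. Elementwise product with the kernel and sum: 3·-1 + 5·-1.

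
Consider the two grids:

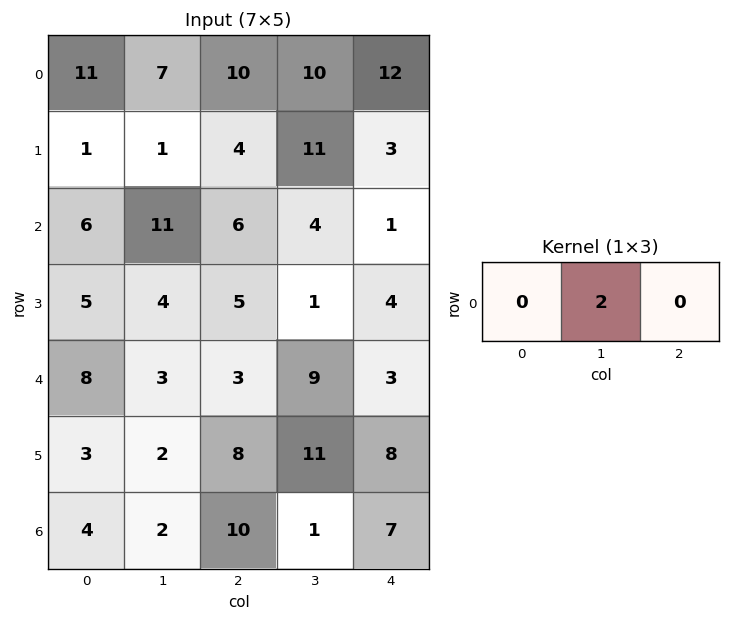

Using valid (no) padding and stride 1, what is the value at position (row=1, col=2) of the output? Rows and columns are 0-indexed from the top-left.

22

The receptive field on the input at this output position is [4 11 3]. Elementwise product with the kernel and sum: 11·2.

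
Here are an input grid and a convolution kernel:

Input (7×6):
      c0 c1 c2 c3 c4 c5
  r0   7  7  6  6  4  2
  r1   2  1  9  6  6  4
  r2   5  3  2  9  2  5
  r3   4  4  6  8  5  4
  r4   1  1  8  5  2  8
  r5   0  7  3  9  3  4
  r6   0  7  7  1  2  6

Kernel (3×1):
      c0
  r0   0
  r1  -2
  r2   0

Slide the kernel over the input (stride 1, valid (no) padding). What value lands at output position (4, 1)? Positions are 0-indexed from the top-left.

The receptive field on the input at this output position is [1 / 7 / 7]. Elementwise product with the kernel and sum: 7·-2.

-14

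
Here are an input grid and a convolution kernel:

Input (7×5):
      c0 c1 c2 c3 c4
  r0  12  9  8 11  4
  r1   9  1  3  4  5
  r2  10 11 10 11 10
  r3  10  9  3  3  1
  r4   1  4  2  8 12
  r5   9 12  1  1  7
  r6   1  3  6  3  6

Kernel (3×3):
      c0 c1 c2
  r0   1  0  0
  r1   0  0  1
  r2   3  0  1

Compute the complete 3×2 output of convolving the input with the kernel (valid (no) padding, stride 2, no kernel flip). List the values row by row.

Output[0,0]: The receptive field on the input at this output position is [12 9 8 / 9 1 3 / 10 11 10]. Elementwise product with the kernel and sum: 12·1 + 3·1 + 10·3 + 10·1.

55 53
18 29
11 33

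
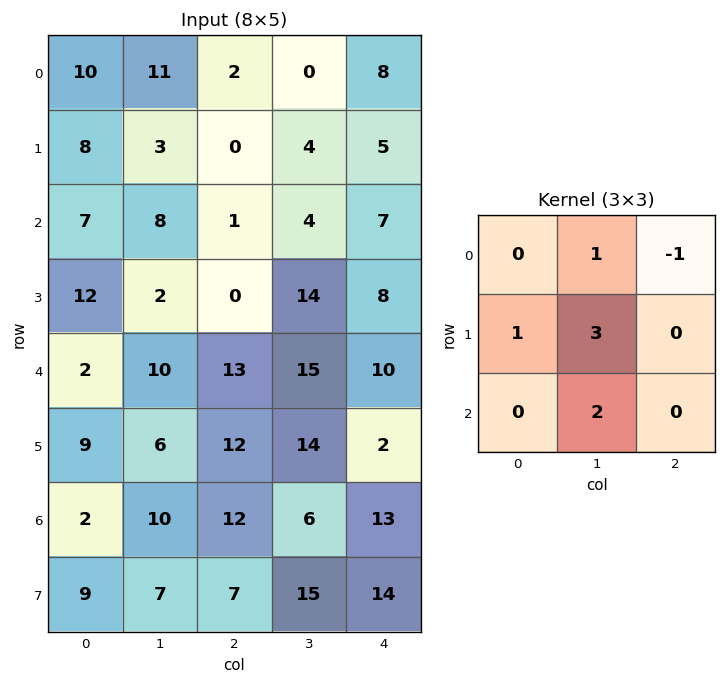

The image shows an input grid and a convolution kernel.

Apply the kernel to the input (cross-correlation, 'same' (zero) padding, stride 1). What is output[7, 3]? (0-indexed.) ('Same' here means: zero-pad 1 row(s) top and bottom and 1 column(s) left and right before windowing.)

45

The receptive field on the zero-padded input at this output position is [12 6 13 / 7 15 14 / 0 0 0]. Elementwise product with the kernel and sum: 6·1 + 13·-1 + 7·1 + 15·3 + 0·2.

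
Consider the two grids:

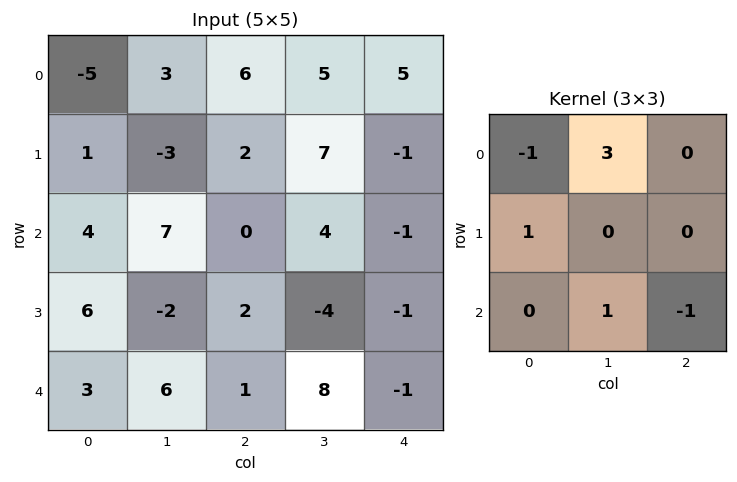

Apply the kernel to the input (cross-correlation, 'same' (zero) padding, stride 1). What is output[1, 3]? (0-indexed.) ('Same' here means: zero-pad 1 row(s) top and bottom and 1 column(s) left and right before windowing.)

The receptive field on the zero-padded input at this output position is [6 5 5 / 2 7 -1 / 0 4 -1]. Elementwise product with the kernel and sum: 6·-1 + 5·3 + 2·1 + 4·1 + -1·-1.

16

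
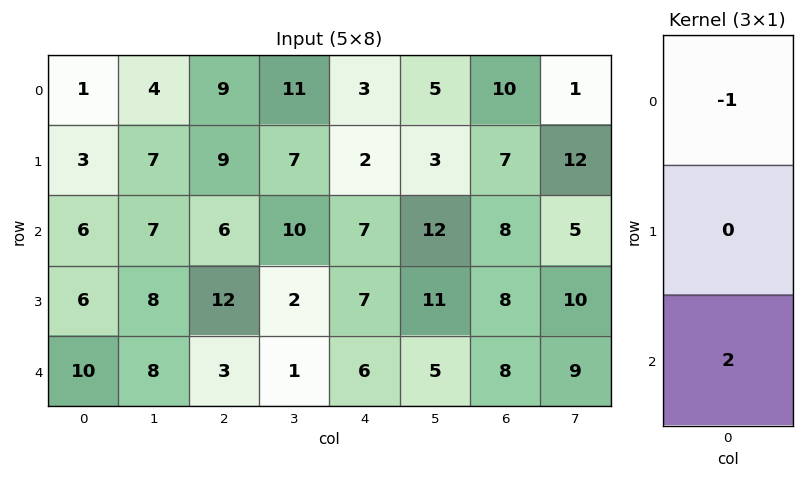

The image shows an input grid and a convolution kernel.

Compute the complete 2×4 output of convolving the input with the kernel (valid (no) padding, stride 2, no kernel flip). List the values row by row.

11 3 11 6
14 0 5 8

Output[0,0]: The receptive field on the input at this output position is [1 / 3 / 6]. Elementwise product with the kernel and sum: 1·-1 + 6·2.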